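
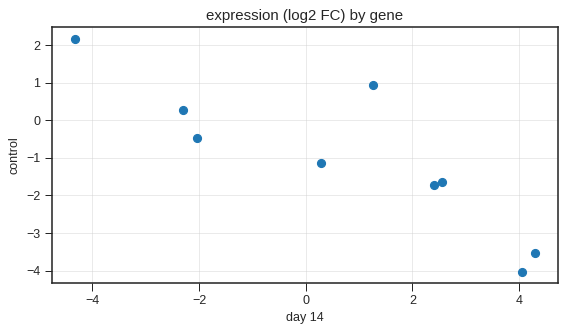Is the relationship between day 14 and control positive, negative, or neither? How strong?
Points are negatively correlated; strong (|r| ≈ 0.9).

negative, strong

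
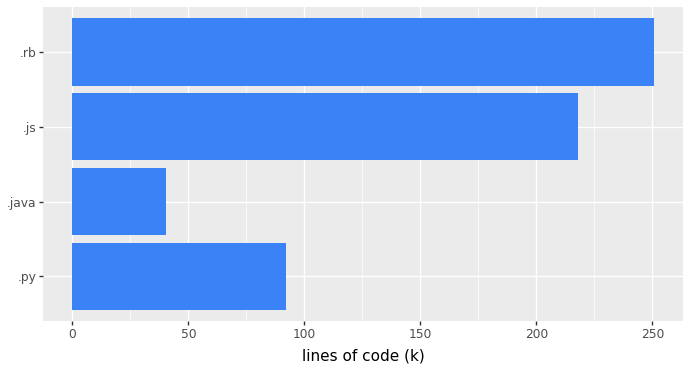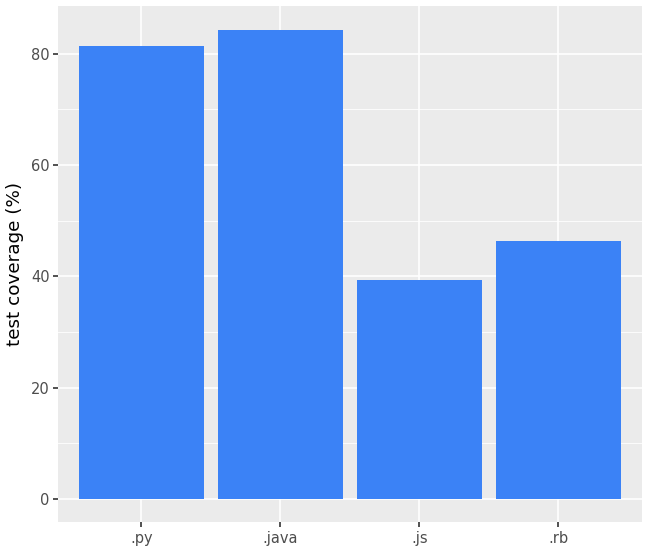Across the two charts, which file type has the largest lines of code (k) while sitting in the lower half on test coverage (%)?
.rb

Chart 2 median test coverage (%) ≈ 60; below-median file types: .js, .rb. Among those, .rb has the highest lines of code (k) (≈ 250).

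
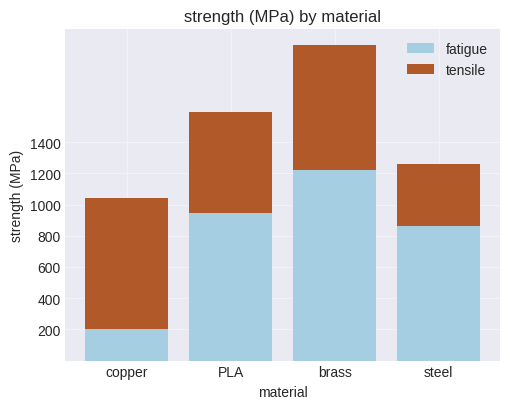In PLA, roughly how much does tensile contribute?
≈ 600

tensile top ≈ 1600, bottom ≈ 1000; segment ≈ 600.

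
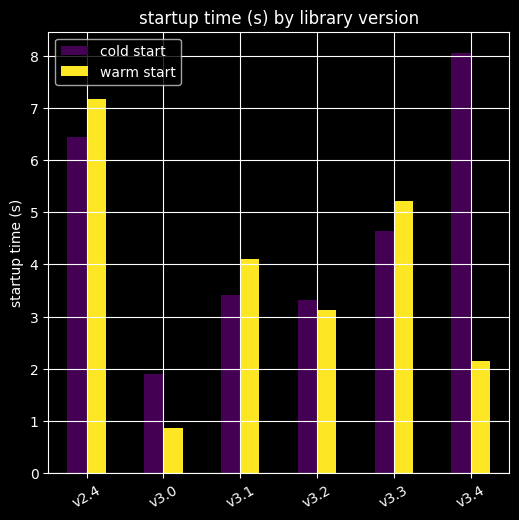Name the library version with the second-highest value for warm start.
Top 3 for warm start: v2.4 ≈ 7, v3.3 ≈ 5, v3.1 ≈ 4.

v3.3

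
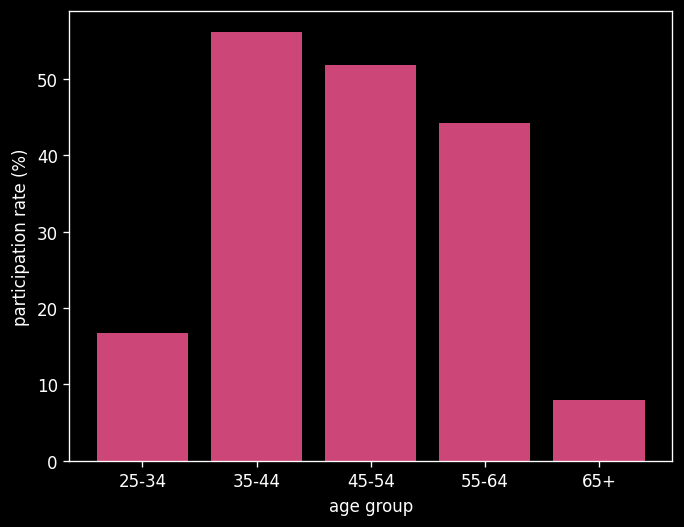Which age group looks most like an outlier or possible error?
65+ ≈ 10; the rest sit between ≈ 15 and ≈ 55.

65+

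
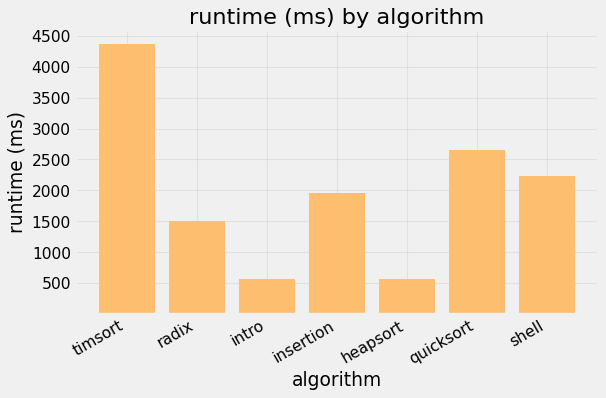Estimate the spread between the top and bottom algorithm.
≈ 4000

Max timsort ≈ 4500, min heapsort ≈ 500; range ≈ 4000.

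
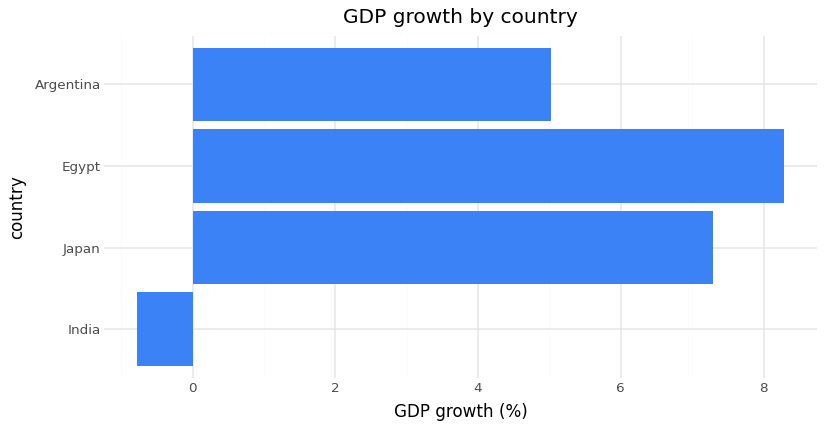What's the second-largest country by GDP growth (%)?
Japan

Top 3: Egypt ≈ 8, Japan ≈ 7, Argentina ≈ 5.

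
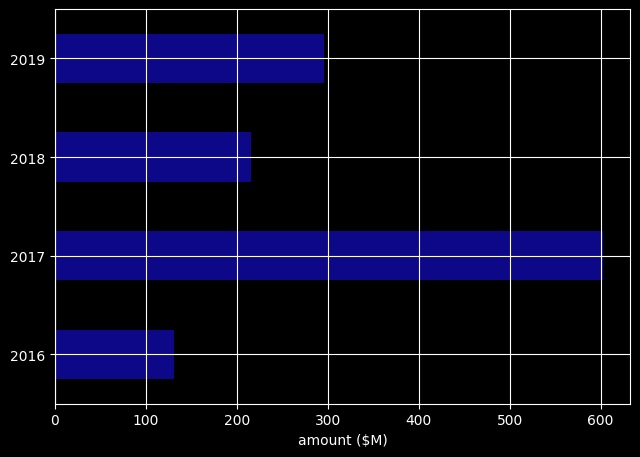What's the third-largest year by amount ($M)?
2018

Top 4: 2017 ≈ 600, 2019 ≈ 300, 2018 ≈ 200, 2016 ≈ 100.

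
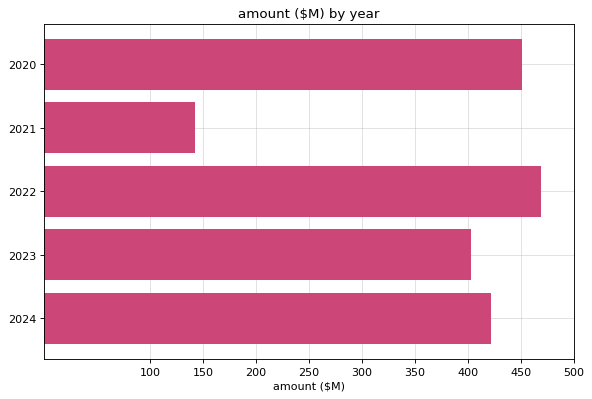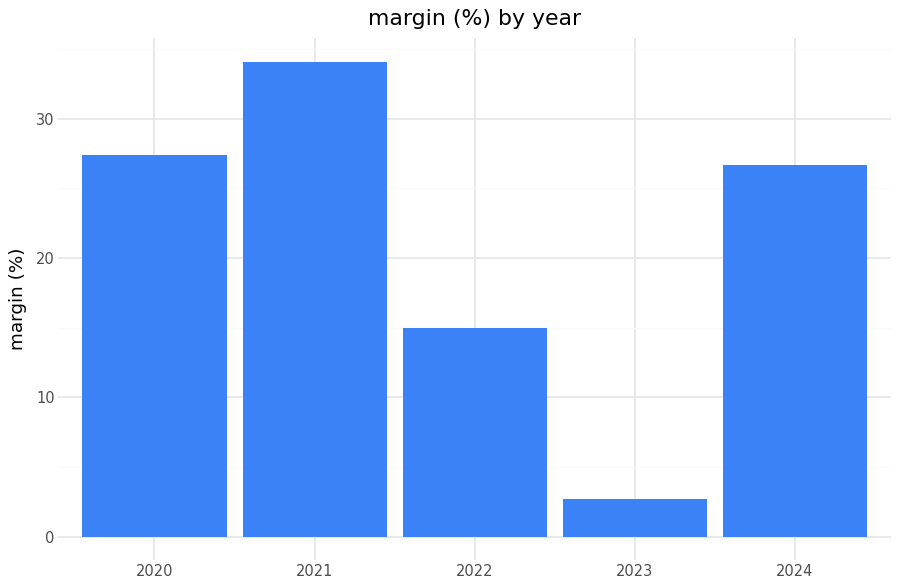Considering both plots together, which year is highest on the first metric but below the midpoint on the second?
2022

Chart 2 median margin (%) ≈ 25; below-median years: 2022, 2023. Among those, 2022 has the highest amount ($M) (≈ 450).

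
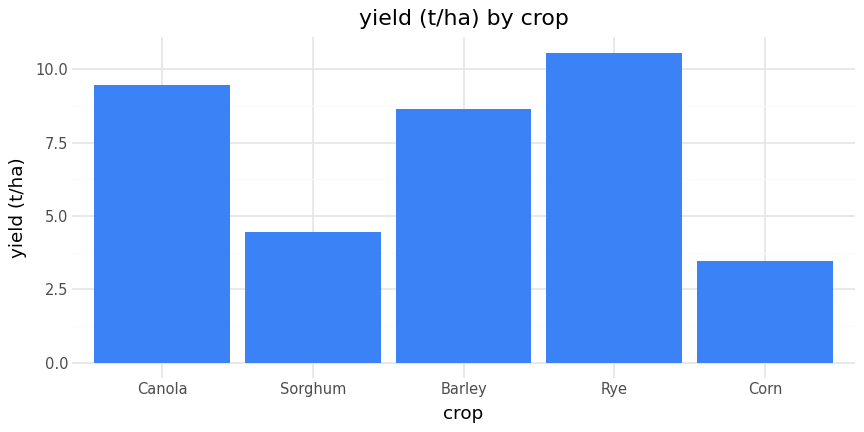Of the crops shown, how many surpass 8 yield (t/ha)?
Above 8: Canola, Barley, Rye.

3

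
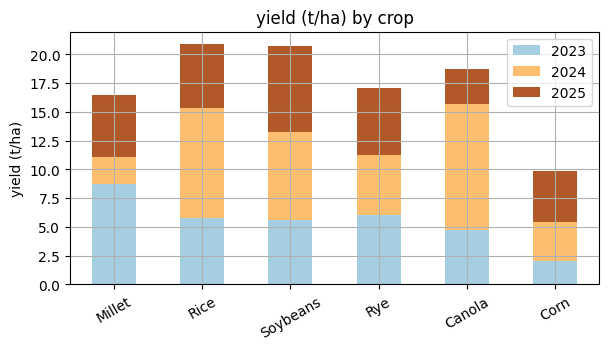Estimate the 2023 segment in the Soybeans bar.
2023 top ≈ 6, bottom ≈ 0; segment ≈ 6.

≈ 6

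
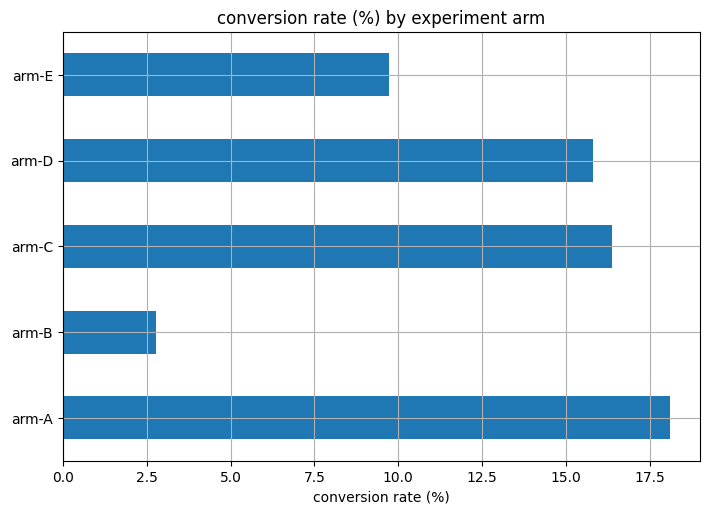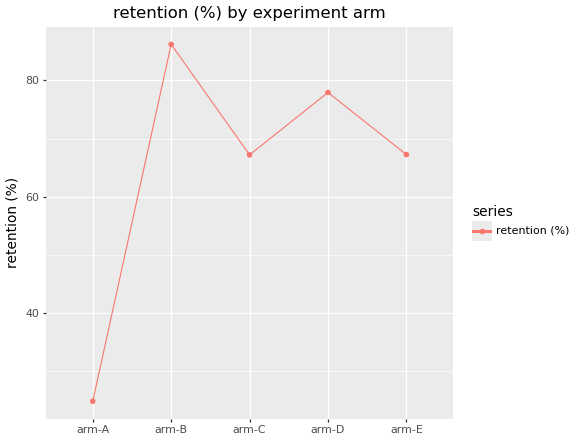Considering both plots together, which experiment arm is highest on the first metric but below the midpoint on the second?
arm-A

Chart 2 median retention (%) ≈ 70; below-median experiment arms: arm-A, arm-C. Among those, arm-A has the highest conversion rate (%) (≈ 18).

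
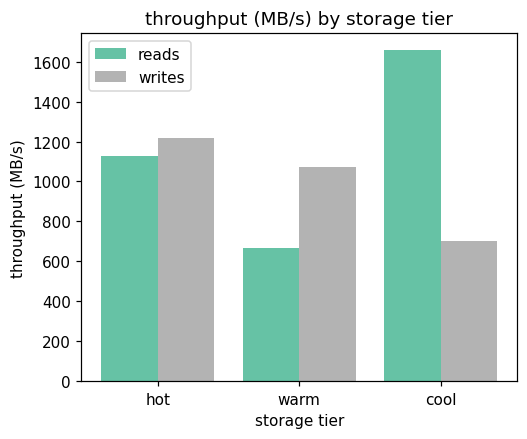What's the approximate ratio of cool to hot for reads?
cool ≈ 1600, hot ≈ 1200; 1600/1200 ≈ 1.33.

≈ 1.33×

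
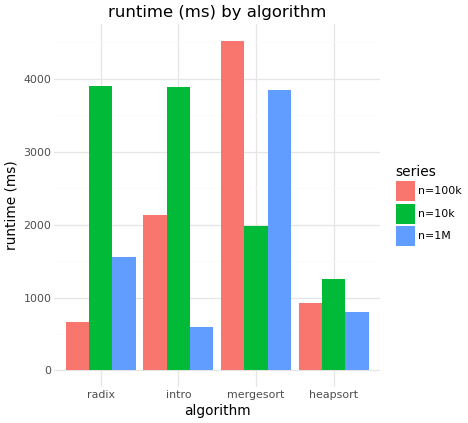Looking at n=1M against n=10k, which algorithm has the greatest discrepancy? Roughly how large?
intro: n=1M ≈ 500, n=10k ≈ 4000 → gap ≈ 3500. Next-largest (radix) is only ≈ 2500.

intro, ≈ 3500 ms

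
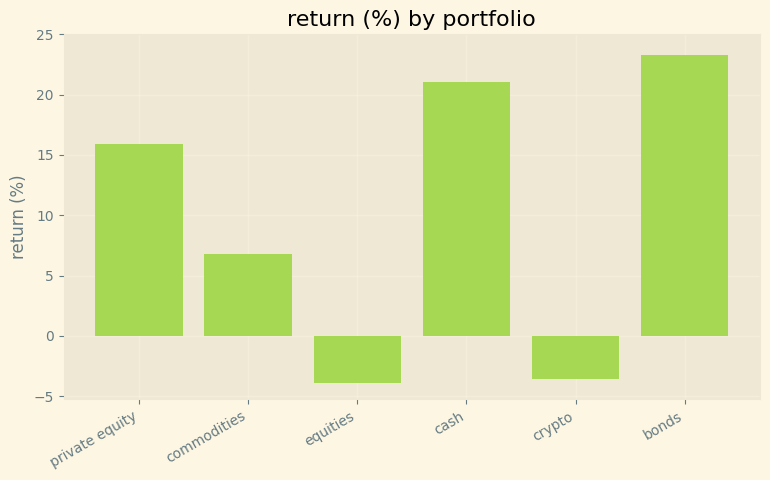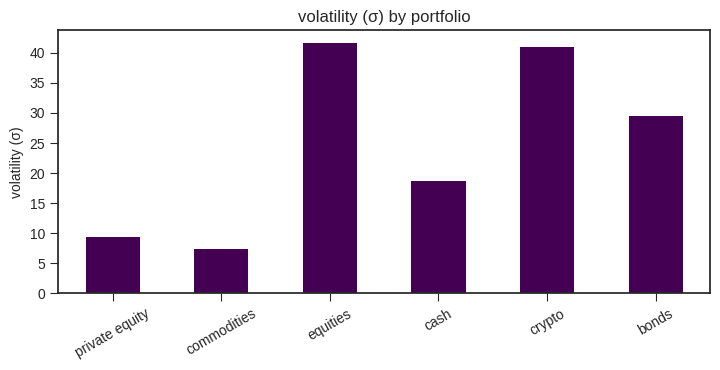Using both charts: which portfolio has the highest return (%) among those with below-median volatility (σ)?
Chart 2 median volatility (σ) ≈ 25; below-median portfolios: private equity, commodities, cash. Among those, cash has the highest return (%) (≈ 20).

cash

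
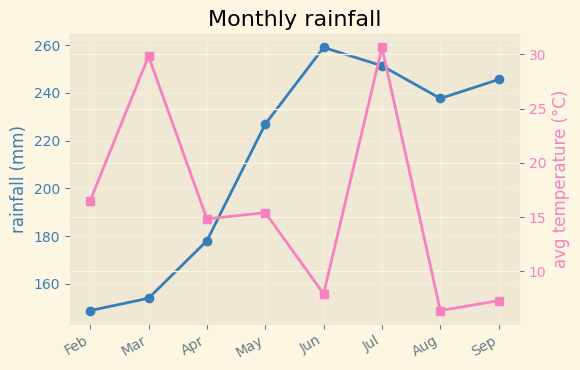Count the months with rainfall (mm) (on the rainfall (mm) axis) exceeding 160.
Above 160: Apr, May, Jun, Jul, Aug, Sep.

6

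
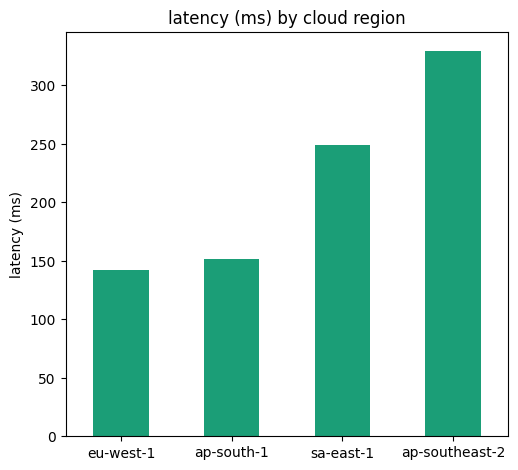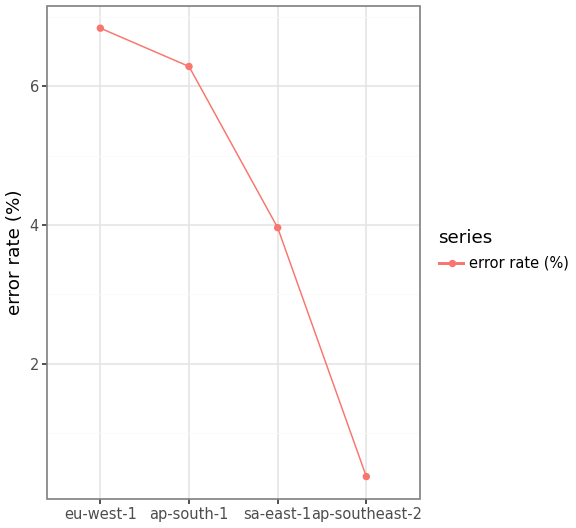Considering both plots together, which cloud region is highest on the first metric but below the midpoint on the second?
ap-southeast-2

Chart 2 median error rate (%) ≈ 5; below-median cloud regions: sa-east-1, ap-southeast-2. Among those, ap-southeast-2 has the highest latency (ms) (≈ 350).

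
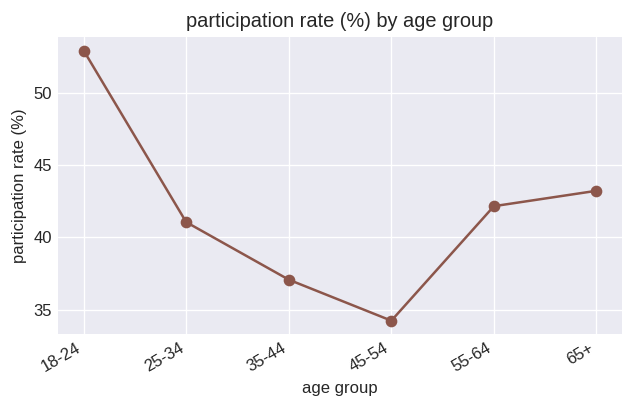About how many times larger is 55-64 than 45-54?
55-64 ≈ 42, 45-54 ≈ 34; 42/34 ≈ 1.24.

≈ 1.24×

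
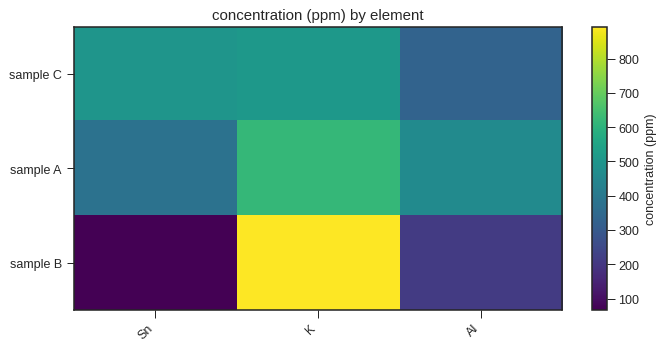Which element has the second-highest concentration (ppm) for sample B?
Al

Top 3 for sample B: K ≈ 900, Al ≈ 200, Sn ≈ 100.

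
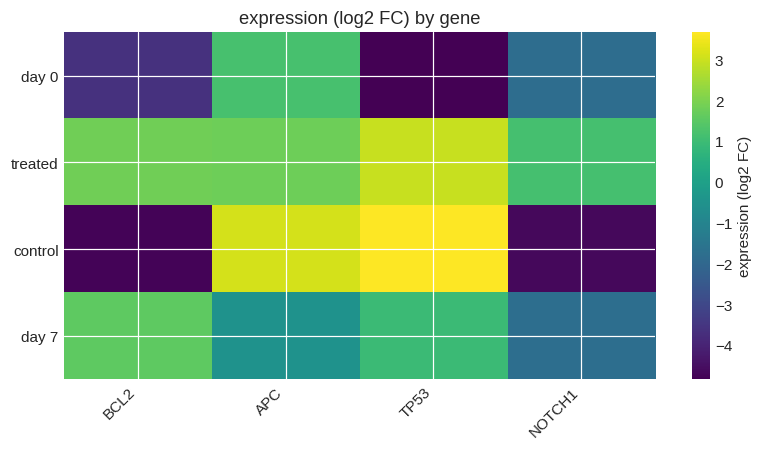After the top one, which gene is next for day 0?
Top 3 for day 0: APC ≈ 1, NOTCH1 ≈ -2, BCL2 ≈ -4.

NOTCH1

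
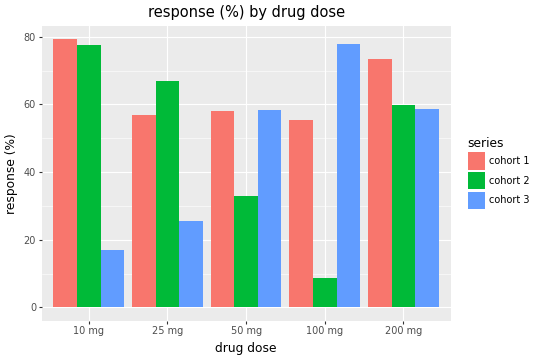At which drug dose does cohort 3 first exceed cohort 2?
25 mg: cohort 3 ≈ 30 vs cohort 2 ≈ 70 (not yet); 50 mg: cohort 3 ≈ 60 vs cohort 2 ≈ 30 (first crossover).

50 mg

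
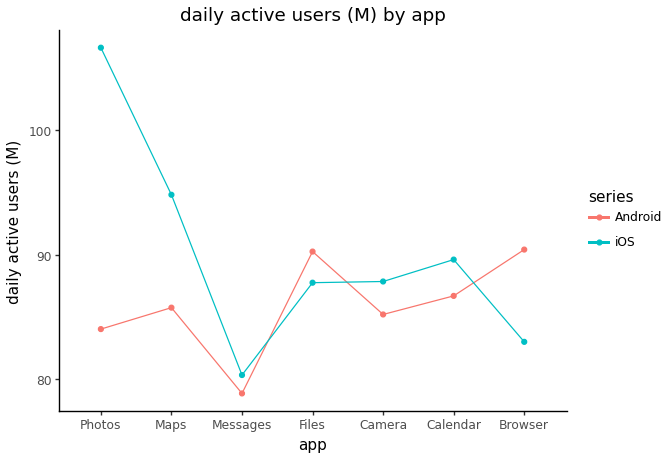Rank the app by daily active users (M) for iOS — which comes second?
Top 3 for iOS: Photos ≈ 105, Maps ≈ 95, Calendar ≈ 90.

Maps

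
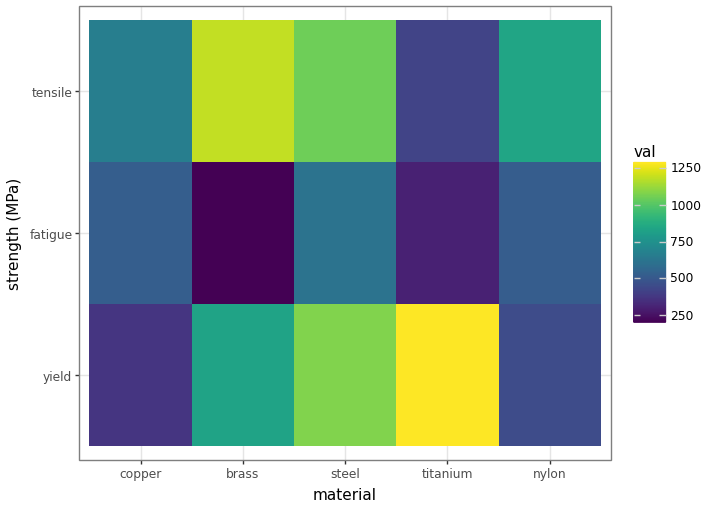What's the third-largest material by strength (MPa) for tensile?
Top 4 for tensile: brass ≈ 1200, steel ≈ 1000, nylon ≈ 800, copper ≈ 700.

nylon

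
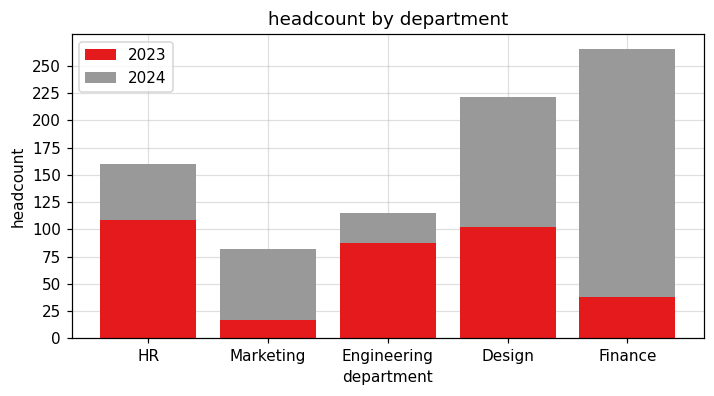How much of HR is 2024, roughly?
≈ 50

2024 top ≈ 150, bottom ≈ 100; segment ≈ 50.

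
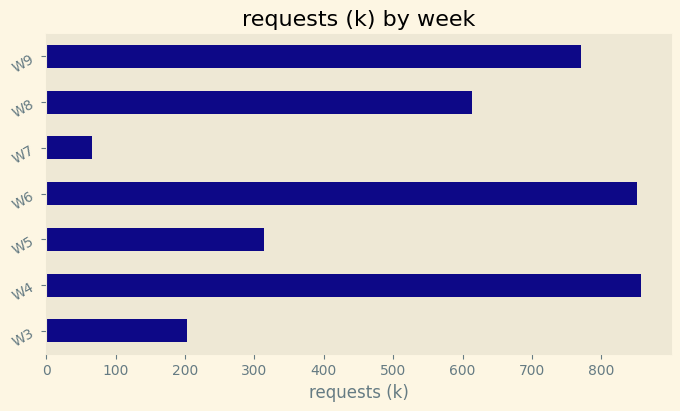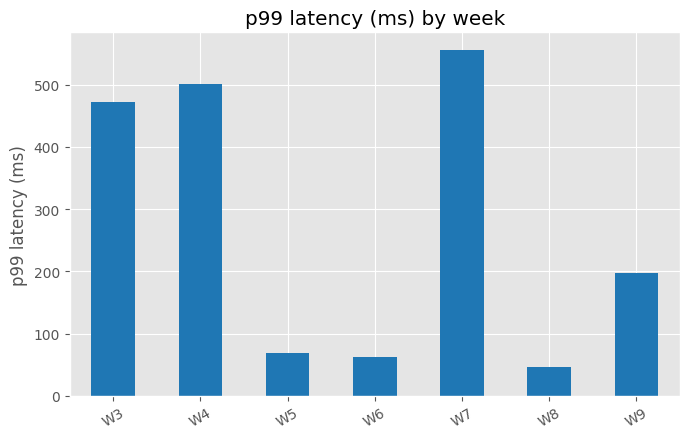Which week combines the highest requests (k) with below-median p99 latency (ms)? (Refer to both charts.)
Chart 2 median p99 latency (ms) ≈ 200; below-median weeks: W5, W6, W8. Among those, W6 has the highest requests (k) (≈ 900).

W6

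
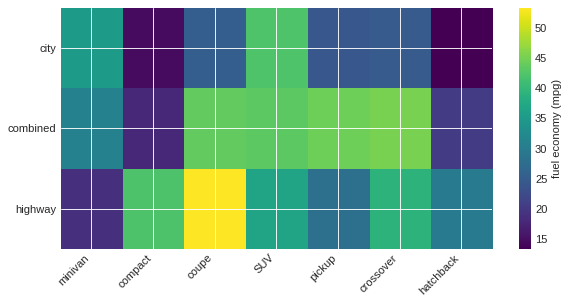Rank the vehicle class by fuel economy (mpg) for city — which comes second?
Top 3 for city: SUV ≈ 40, minivan ≈ 35, coupe ≈ 25.

minivan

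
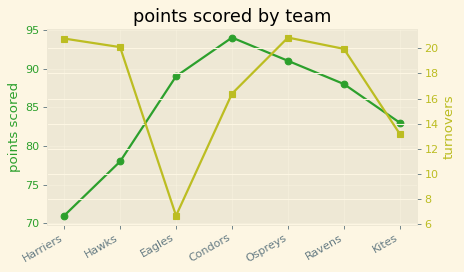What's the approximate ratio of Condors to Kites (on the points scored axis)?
≈ 1.12×

Condors ≈ 94, Kites ≈ 84; 94/84 ≈ 1.12.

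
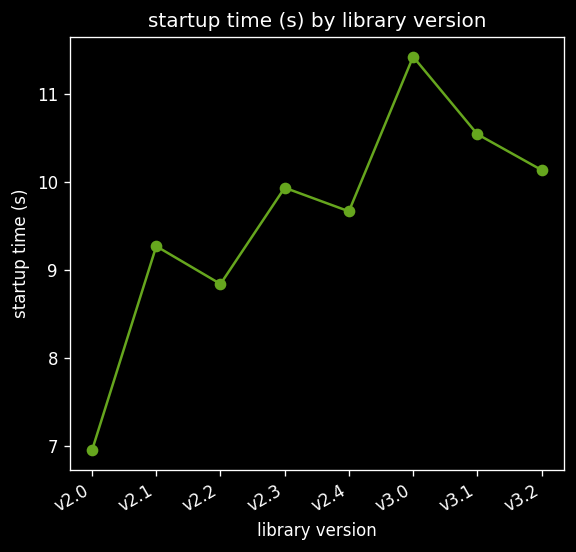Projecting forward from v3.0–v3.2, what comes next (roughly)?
Last three: 11.5, 10.5, 10.0 → slope ≈ -0.75/step → next ≈ 9.25.

≈ 9.25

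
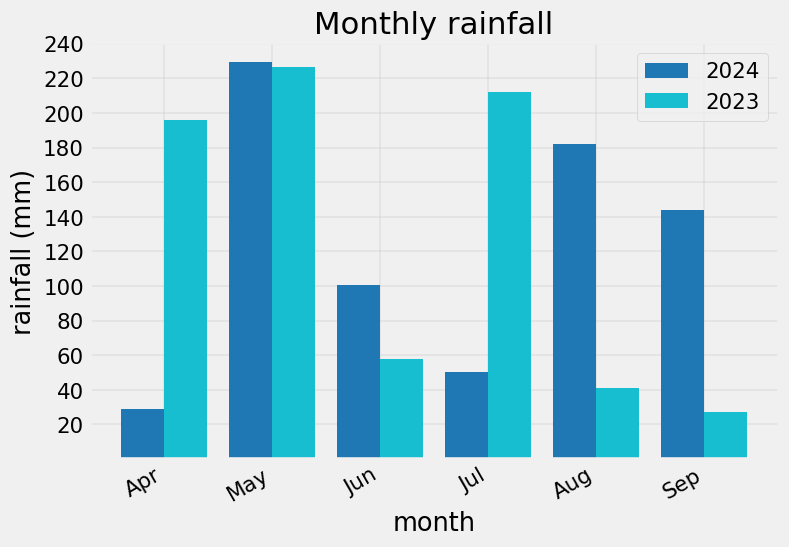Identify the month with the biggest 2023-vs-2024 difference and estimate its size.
Apr, ≈ 180 mm

Apr: 2023 ≈ 200, 2024 ≈ 20 → gap ≈ 180. Next-largest (Jul) is only ≈ 160.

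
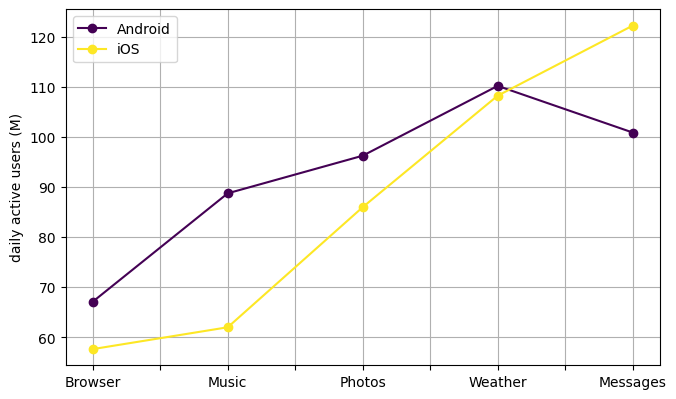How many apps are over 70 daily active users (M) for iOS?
3

Above 70: Photos, Weather, Messages.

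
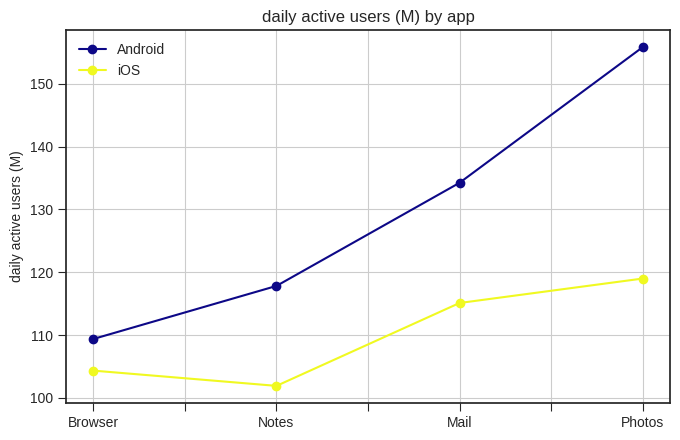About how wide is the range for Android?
≈ 45

Max Photos ≈ 155, min Browser ≈ 110; range ≈ 45.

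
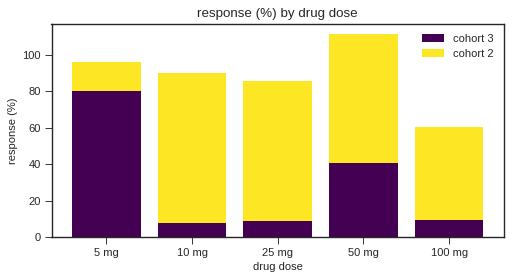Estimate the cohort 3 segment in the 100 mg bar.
cohort 3 top ≈ 10, bottom ≈ 0; segment ≈ 10.

≈ 10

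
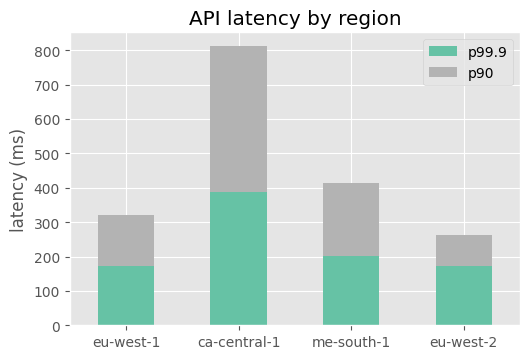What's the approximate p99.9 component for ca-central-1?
≈ 400

p99.9 top ≈ 400, bottom ≈ 0; segment ≈ 400.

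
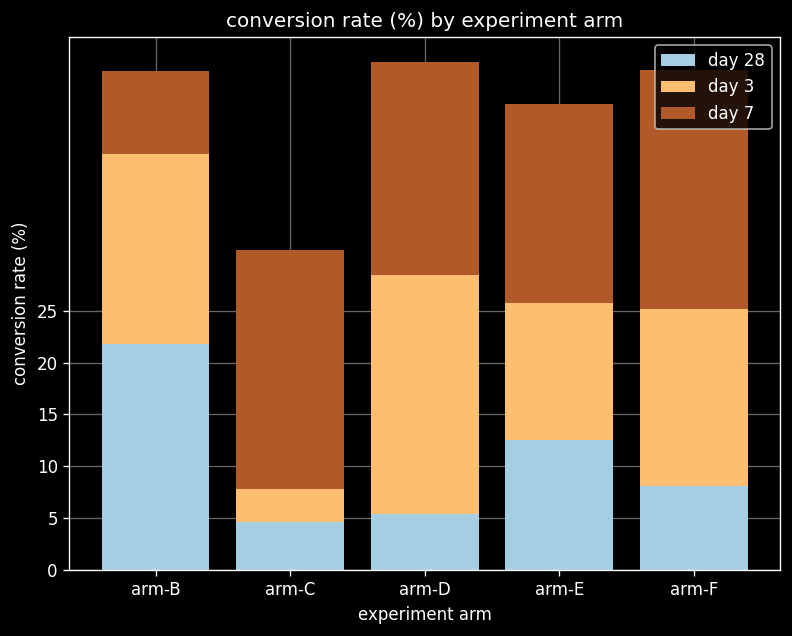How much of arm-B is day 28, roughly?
day 28 top ≈ 20, bottom ≈ 0; segment ≈ 20.

≈ 20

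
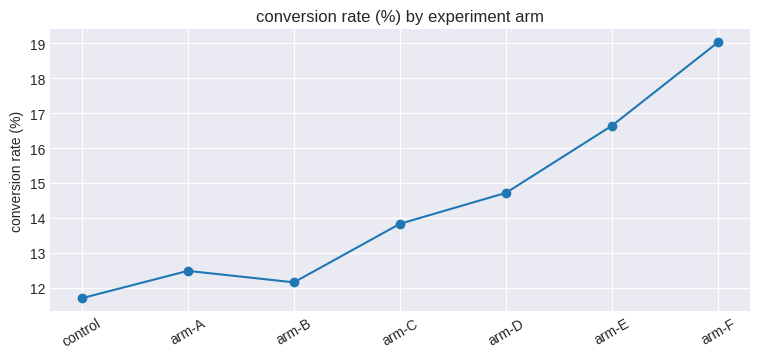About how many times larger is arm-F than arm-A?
≈ 1.58×

arm-F ≈ 19, arm-A ≈ 12; 19/12 ≈ 1.58.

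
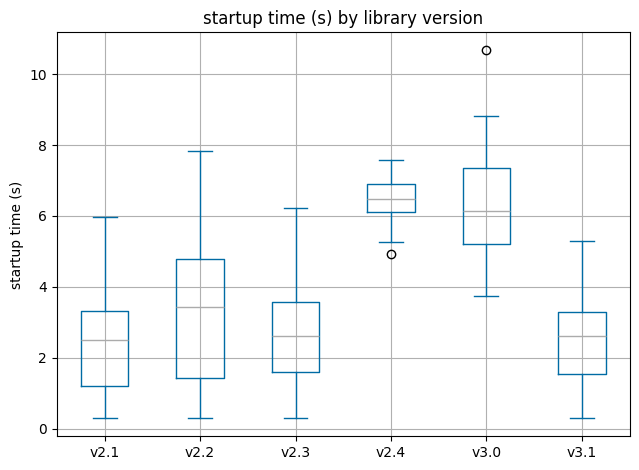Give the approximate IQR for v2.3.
Q3 ≈ 3.5, Q1 ≈ 1.5; IQR ≈ 2.0.

≈ 2.0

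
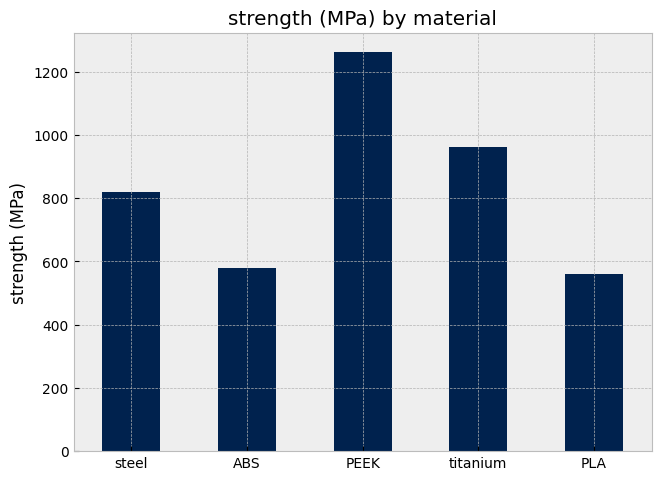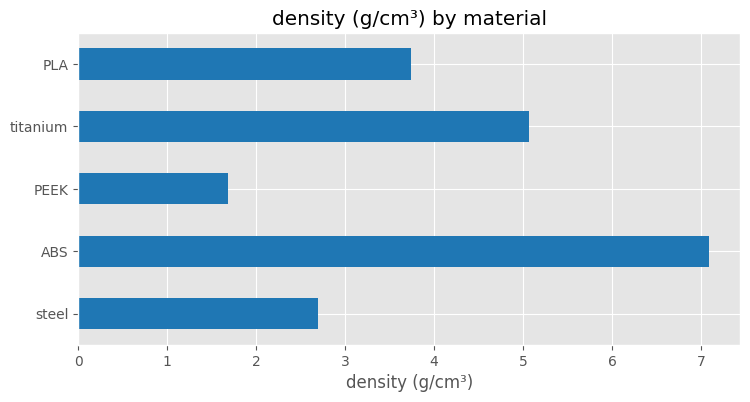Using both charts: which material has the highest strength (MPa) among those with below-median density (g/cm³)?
Chart 2 median density (g/cm³) ≈ 4; below-median materials: steel, PEEK. Among those, PEEK has the highest strength (MPa) (≈ 1200).

PEEK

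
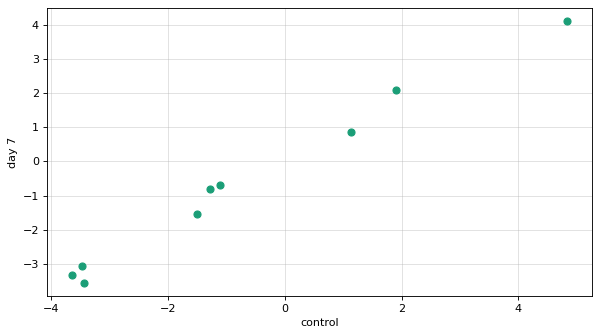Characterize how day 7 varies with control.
positive, strong

Points are positively correlated; strong (|r| ≈ 1.0).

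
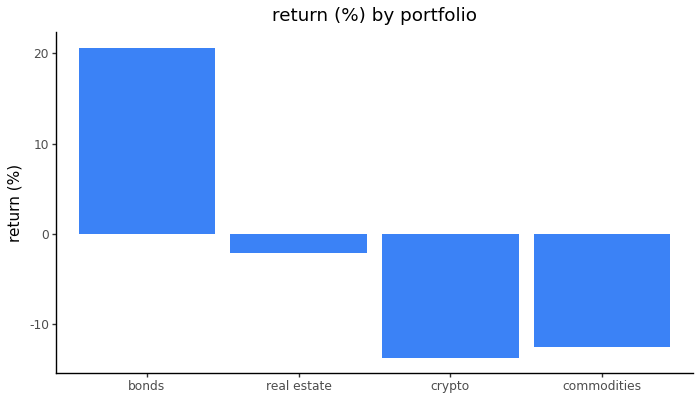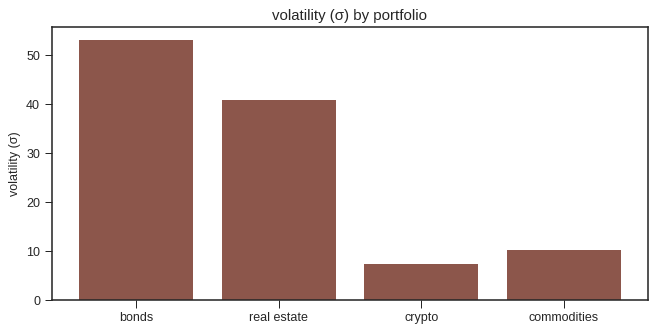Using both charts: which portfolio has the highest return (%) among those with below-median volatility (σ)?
Chart 2 median volatility (σ) ≈ 25; below-median portfolios: crypto, commodities. Among those, commodities has the highest return (%) (≈ -12).

commodities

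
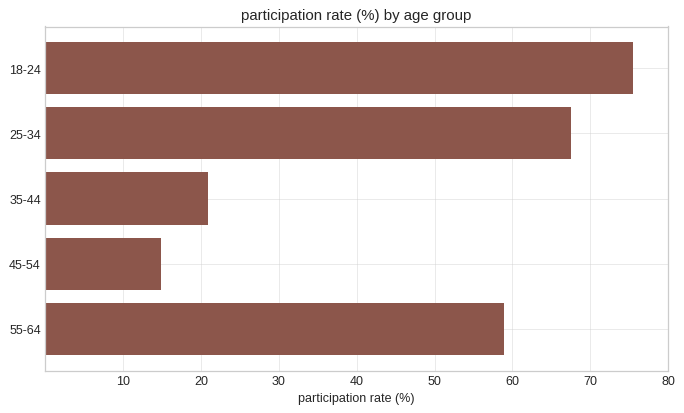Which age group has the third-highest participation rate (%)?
Top 4: 18-24 ≈ 80, 25-34 ≈ 70, 55-64 ≈ 60, 35-44 ≈ 20.

55-64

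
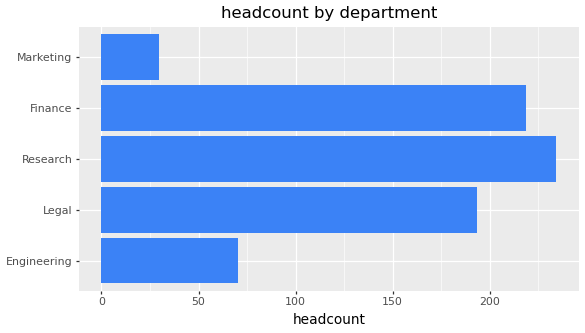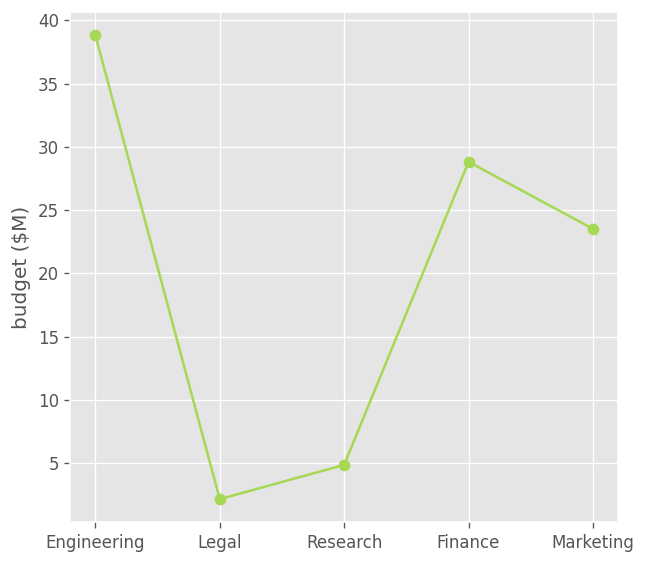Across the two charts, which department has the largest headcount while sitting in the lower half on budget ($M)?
Research

Chart 2 median budget ($M) ≈ 25; below-median departments: Legal, Research. Among those, Research has the highest headcount (≈ 225).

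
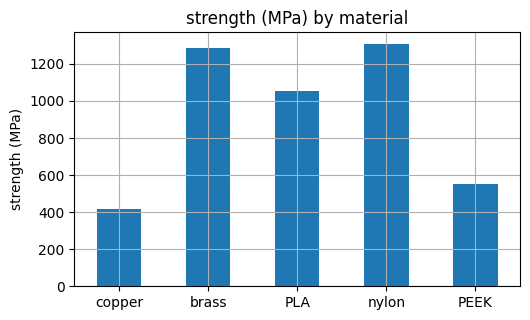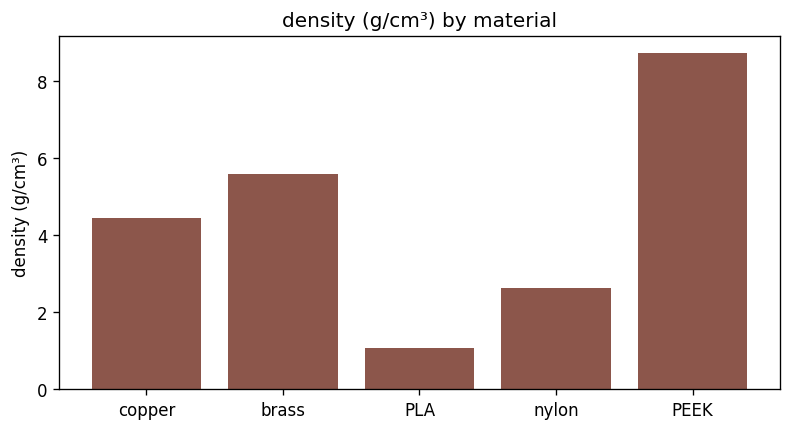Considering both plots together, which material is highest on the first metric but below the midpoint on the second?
Chart 2 median density (g/cm³) ≈ 4; below-median materials: PLA, nylon. Among those, nylon has the highest strength (MPa) (≈ 1400).

nylon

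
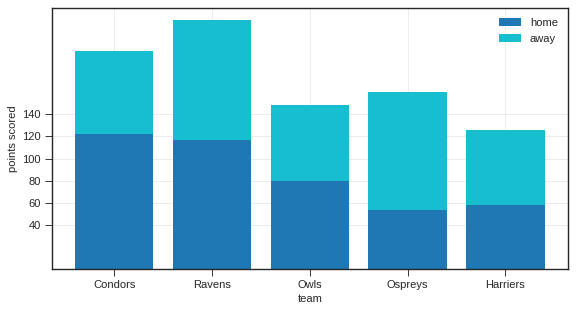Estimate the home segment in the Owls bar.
≈ 80

home top ≈ 80, bottom ≈ 0; segment ≈ 80.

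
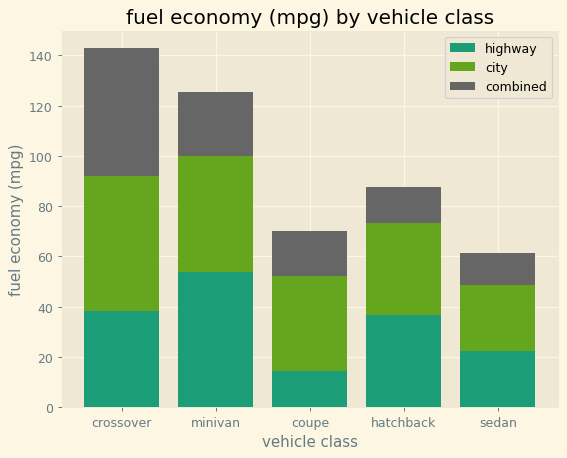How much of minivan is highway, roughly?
≈ 60

highway top ≈ 60, bottom ≈ 0; segment ≈ 60.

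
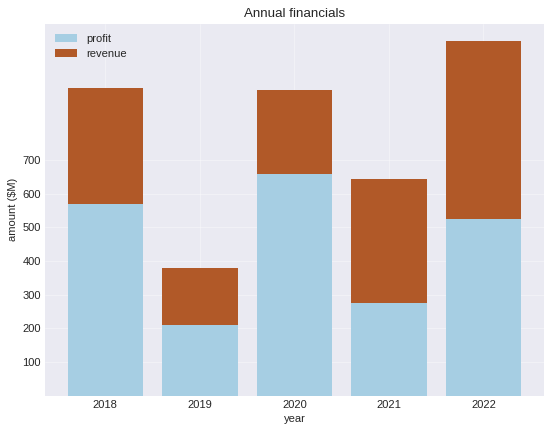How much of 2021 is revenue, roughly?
≈ 300

revenue top ≈ 600, bottom ≈ 300; segment ≈ 300.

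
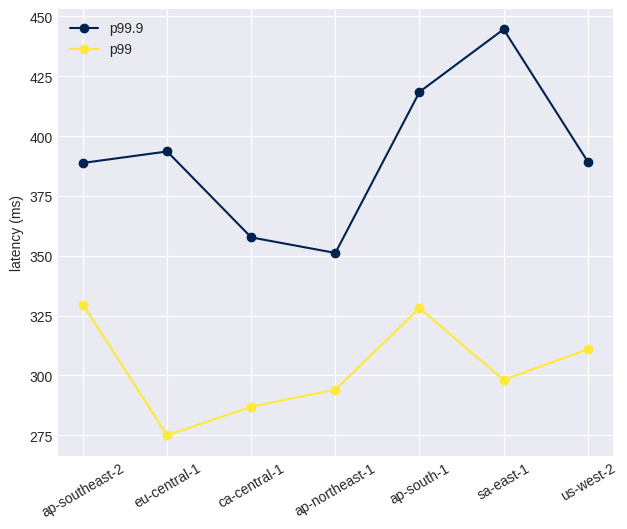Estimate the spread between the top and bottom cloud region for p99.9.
≈ 80

Max sa-east-1 ≈ 440, min ap-northeast-1 ≈ 360; range ≈ 80.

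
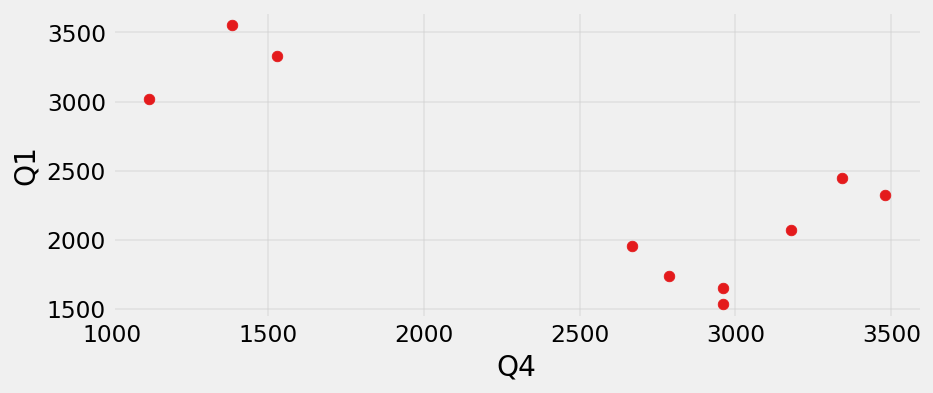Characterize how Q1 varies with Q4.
negative, strong

Points are negatively correlated; strong (|r| ≈ 0.8).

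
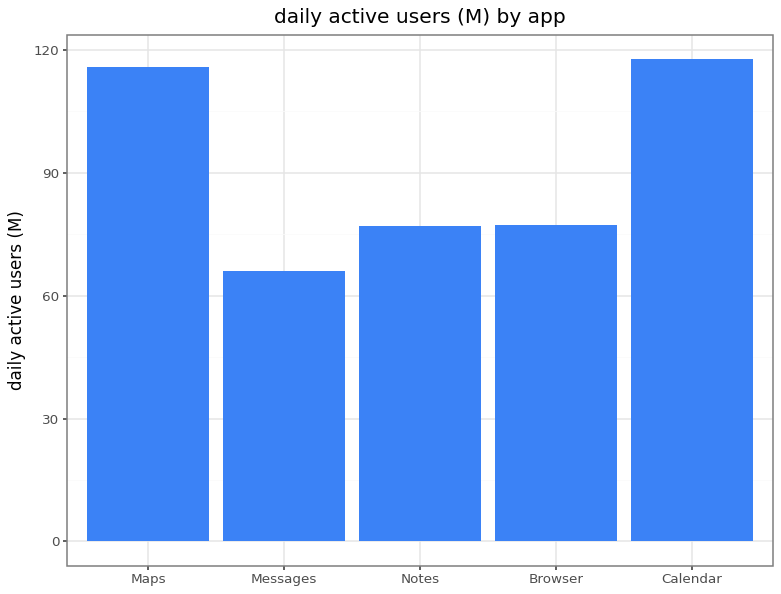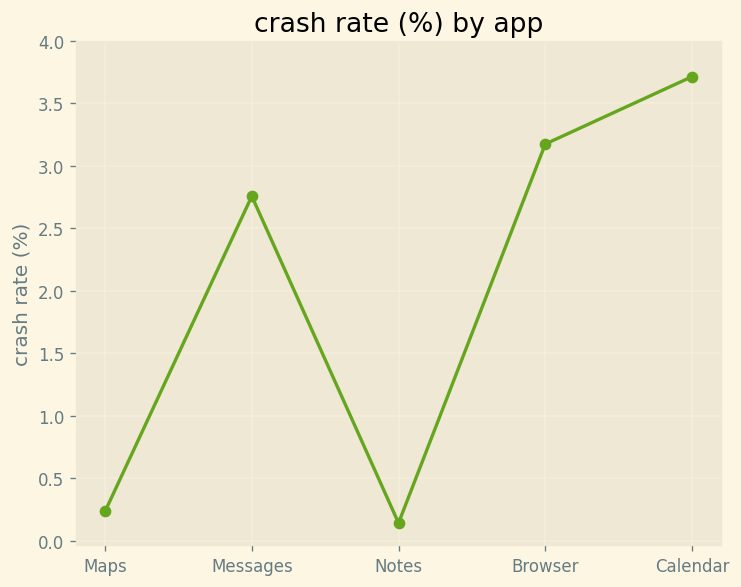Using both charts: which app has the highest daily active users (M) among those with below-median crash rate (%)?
Chart 2 median crash rate (%) ≈ 3; below-median apps: Maps, Notes. Among those, Maps has the highest daily active users (M) (≈ 120).

Maps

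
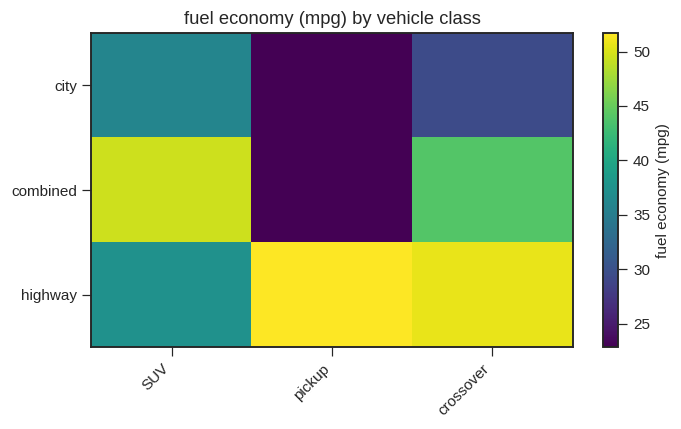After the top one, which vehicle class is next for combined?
Top 3 for combined: SUV ≈ 50, crossover ≈ 45, pickup ≈ 25.

crossover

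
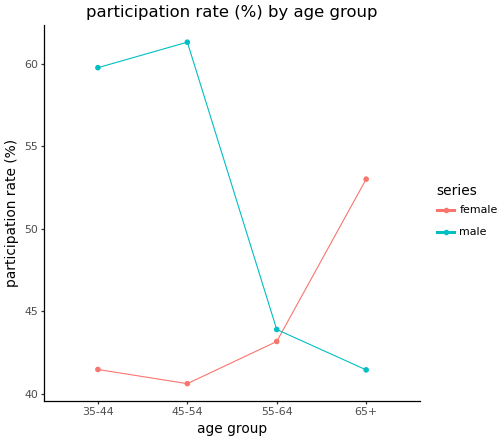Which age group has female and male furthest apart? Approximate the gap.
45-54: female ≈ 40, male ≈ 62 → gap ≈ 22. Next-largest (35-44) is only ≈ 18.

45-54, ≈ 22 %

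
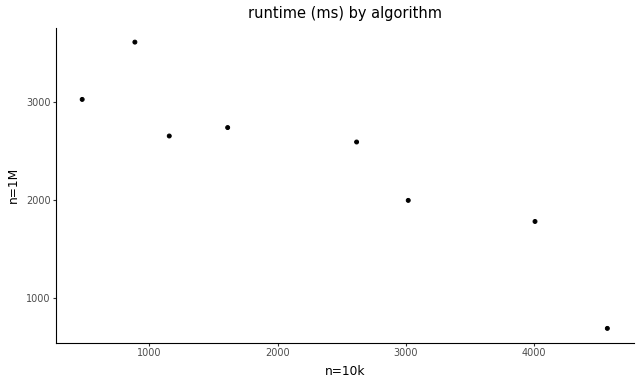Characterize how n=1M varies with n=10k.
negative, strong

Points are negatively correlated; strong (|r| ≈ 0.9).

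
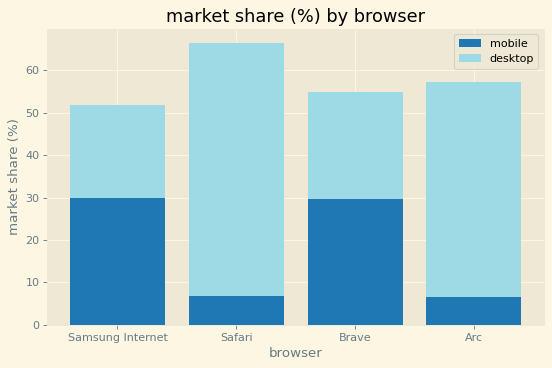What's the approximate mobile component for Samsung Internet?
mobile top ≈ 30, bottom ≈ 0; segment ≈ 30.

≈ 30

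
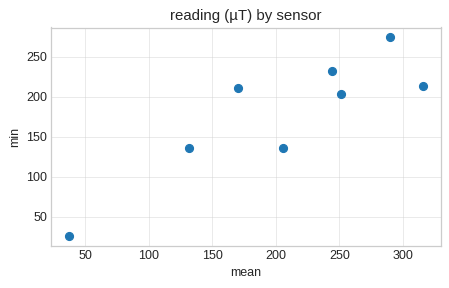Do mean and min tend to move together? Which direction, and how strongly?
Points are positively correlated; strong (|r| ≈ 0.9).

positive, strong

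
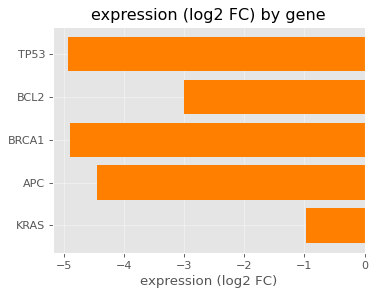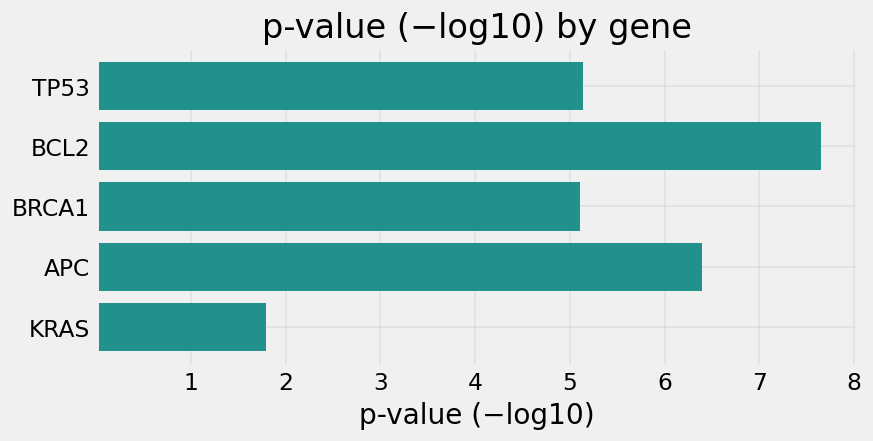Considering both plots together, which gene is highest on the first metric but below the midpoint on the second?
KRAS

Chart 2 median p-value (−log10) ≈ 5; below-median genes: BRCA1, KRAS. Among those, KRAS has the highest expression (log2 FC) (≈ -1).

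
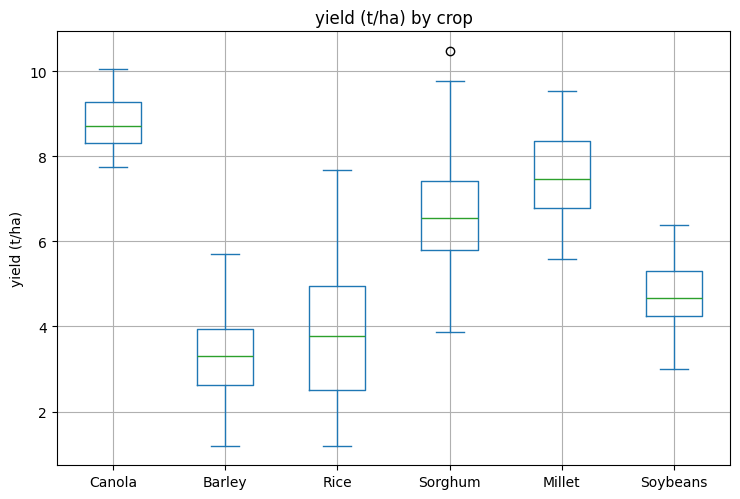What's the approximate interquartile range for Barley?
≈ 1.5

Q3 ≈ 4.0, Q1 ≈ 2.5; IQR ≈ 1.5.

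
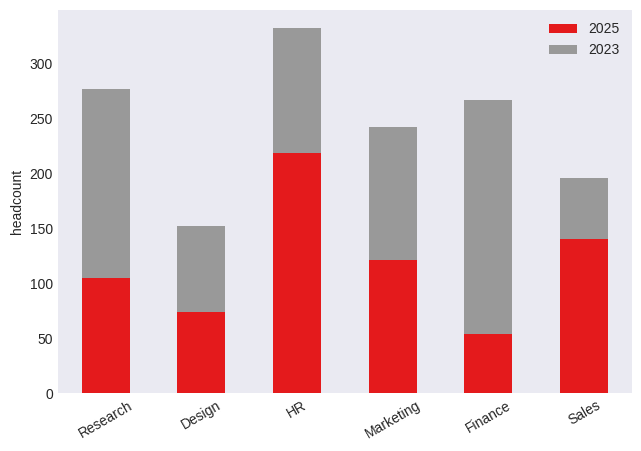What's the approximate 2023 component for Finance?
≈ 200

2023 top ≈ 250, bottom ≈ 50; segment ≈ 200.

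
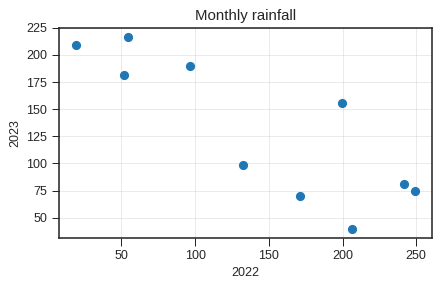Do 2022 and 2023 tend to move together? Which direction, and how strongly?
negative, strong

Points are negatively correlated; strong (|r| ≈ 0.8).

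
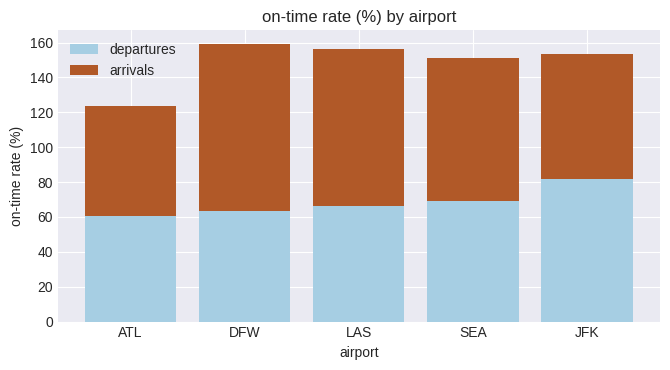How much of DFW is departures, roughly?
≈ 60

departures top ≈ 60, bottom ≈ 0; segment ≈ 60.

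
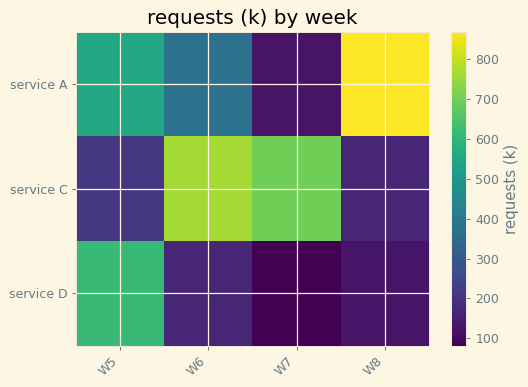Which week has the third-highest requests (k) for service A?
W6

Top 4 for service A: W8 ≈ 900, W5 ≈ 600, W6 ≈ 400, W7 ≈ 100.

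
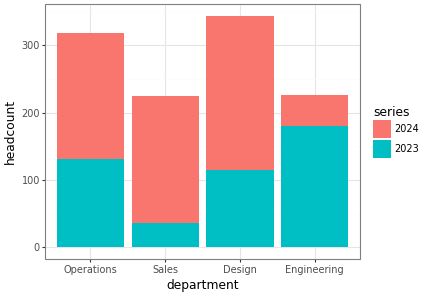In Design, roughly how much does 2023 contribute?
≈ 100

2023 top ≈ 100, bottom ≈ 0; segment ≈ 100.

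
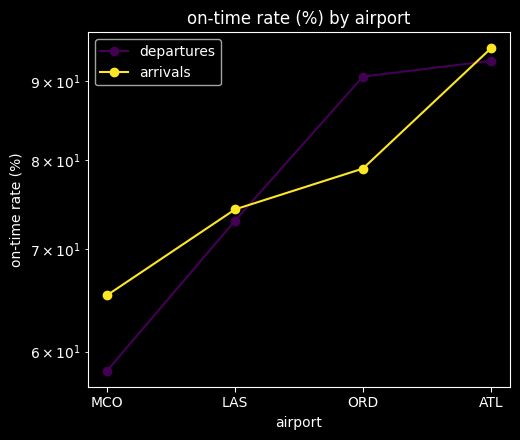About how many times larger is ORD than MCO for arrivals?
ORD ≈ 80, MCO ≈ 65; 80/65 ≈ 1.23.

≈ 1.23×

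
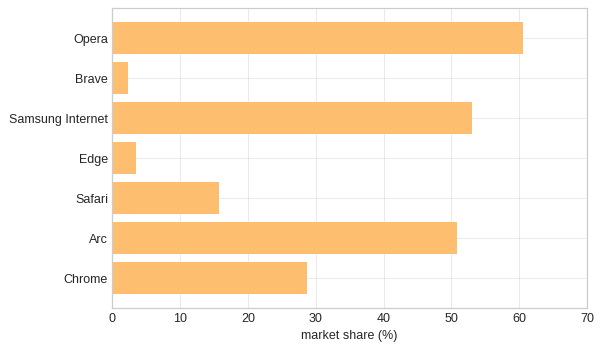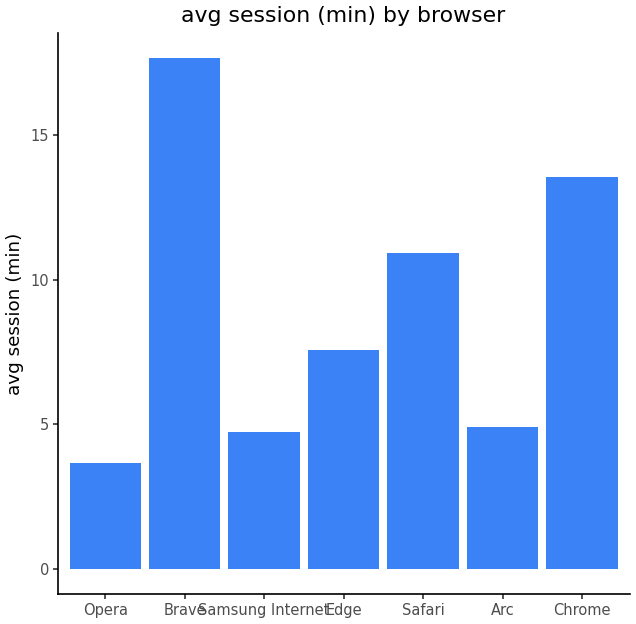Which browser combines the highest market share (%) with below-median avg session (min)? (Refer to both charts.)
Chart 2 median avg session (min) ≈ 8; below-median browsers: Opera, Samsung Internet, Arc. Among those, Opera has the highest market share (%) (≈ 60).

Opera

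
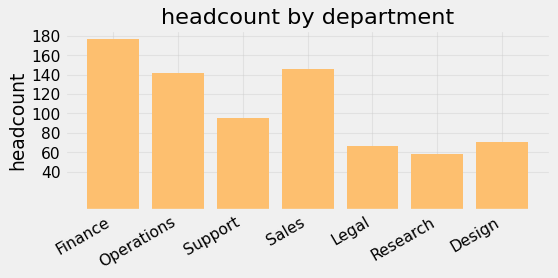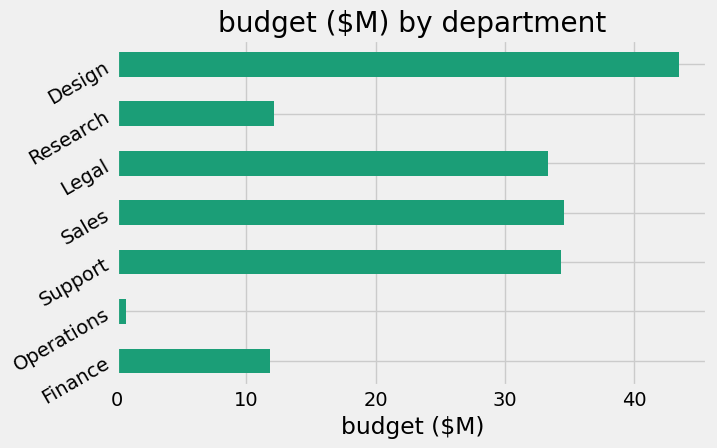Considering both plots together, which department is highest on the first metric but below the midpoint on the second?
Finance

Chart 2 median budget ($M) ≈ 35; below-median departments: Finance, Operations, Research. Among those, Finance has the highest headcount (≈ 180).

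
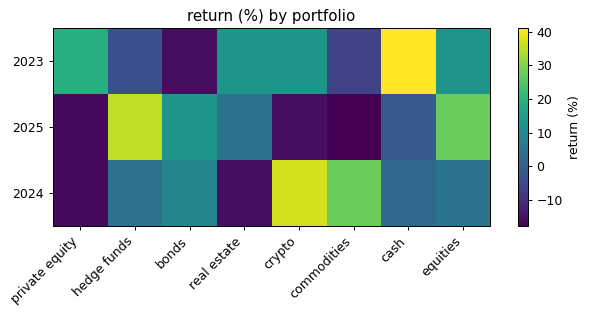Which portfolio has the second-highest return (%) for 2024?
Top 3 for 2024: crypto ≈ 35, commodities ≈ 30, bonds ≈ 10.

commodities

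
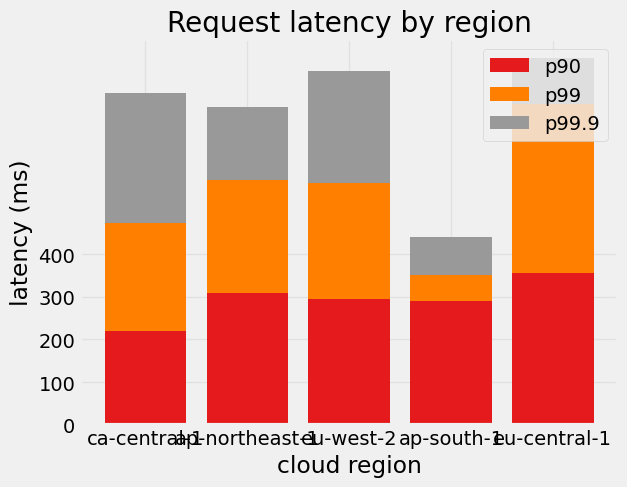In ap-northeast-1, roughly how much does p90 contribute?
p90 top ≈ 300, bottom ≈ 0; segment ≈ 300.

≈ 300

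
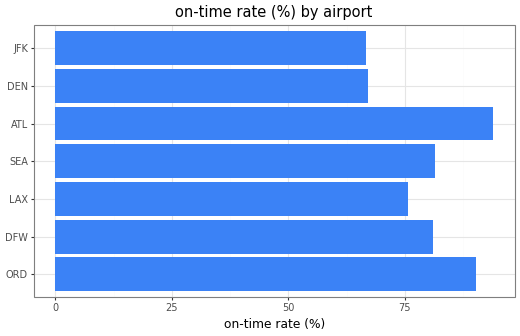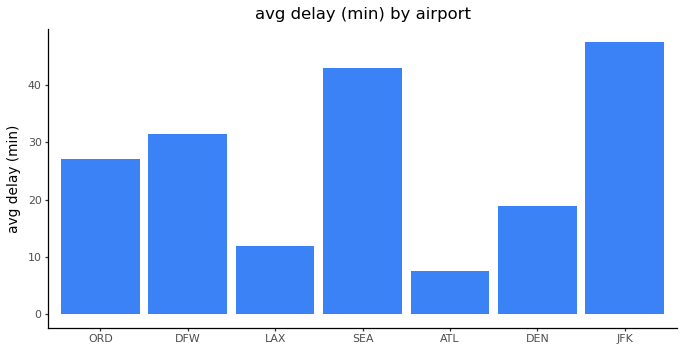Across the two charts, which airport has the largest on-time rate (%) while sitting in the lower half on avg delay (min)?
ATL

Chart 2 median avg delay (min) ≈ 25; below-median airports: LAX, ATL, DEN. Among those, ATL has the highest on-time rate (%) (≈ 90).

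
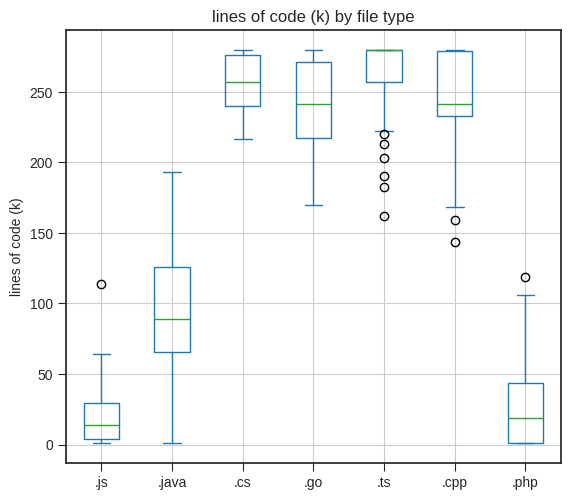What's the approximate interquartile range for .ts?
Q3 ≈ 275, Q1 ≈ 250; IQR ≈ 25.

≈ 25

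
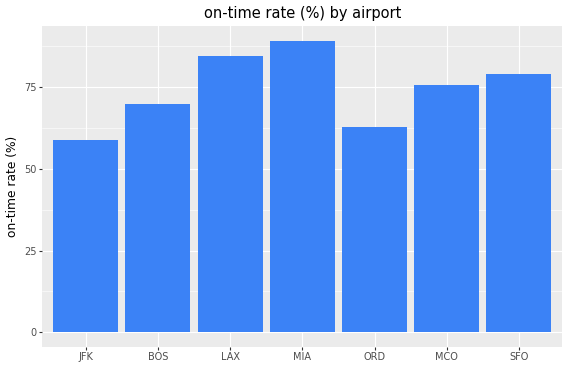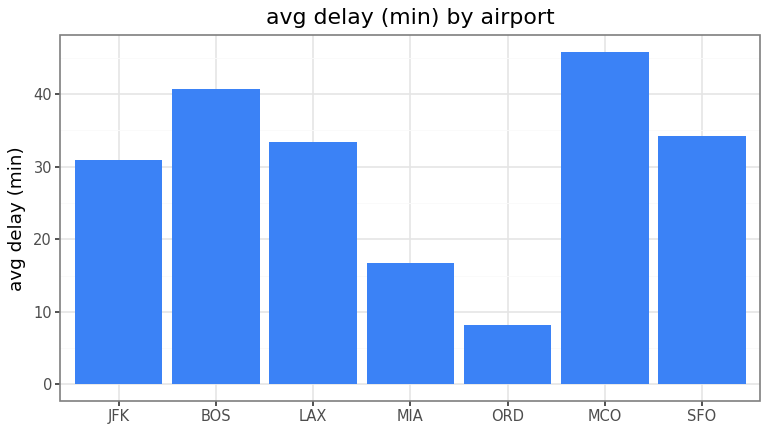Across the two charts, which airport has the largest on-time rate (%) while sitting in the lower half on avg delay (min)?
Chart 2 median avg delay (min) ≈ 35; below-median airports: JFK, MIA, ORD. Among those, MIA has the highest on-time rate (%) (≈ 90).

MIA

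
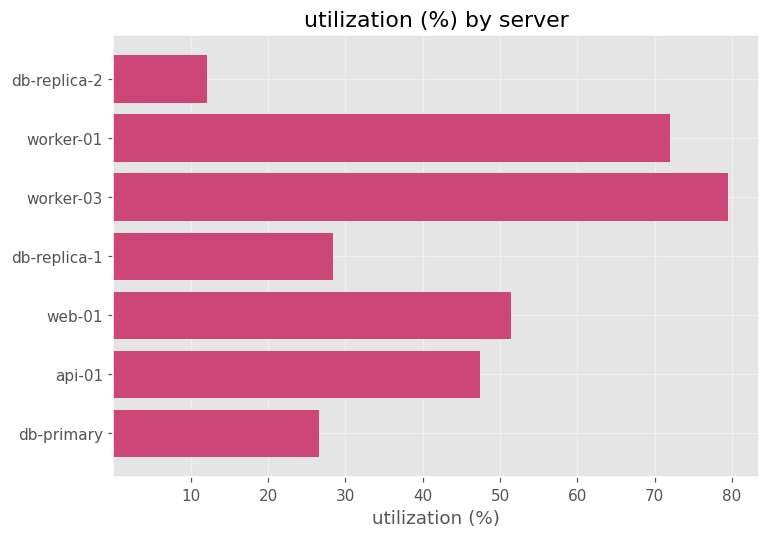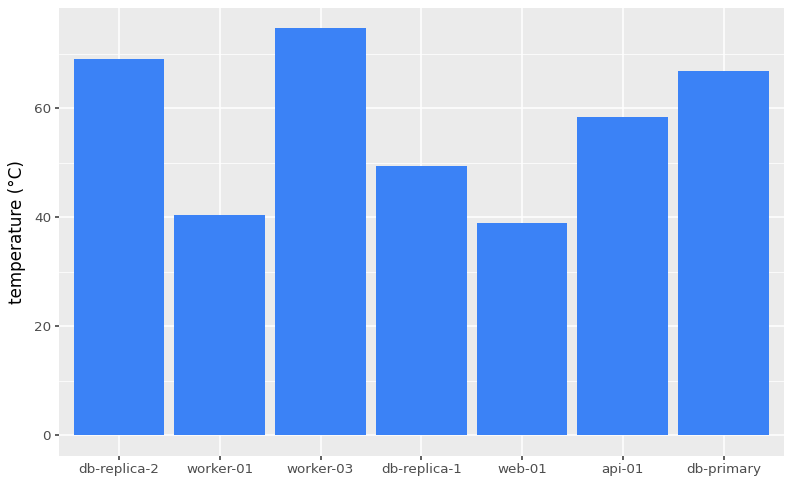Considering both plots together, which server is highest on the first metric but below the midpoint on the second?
worker-01

Chart 2 median temperature (°C) ≈ 60; below-median servers: worker-01, db-replica-1, web-01. Among those, worker-01 has the highest utilization (%) (≈ 70).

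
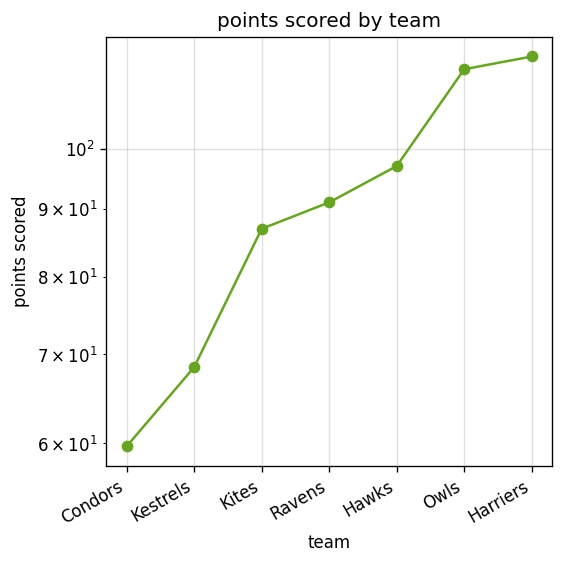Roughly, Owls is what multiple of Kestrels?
≈ 1.64×

Owls ≈ 115, Kestrels ≈ 70; 115/70 ≈ 1.64.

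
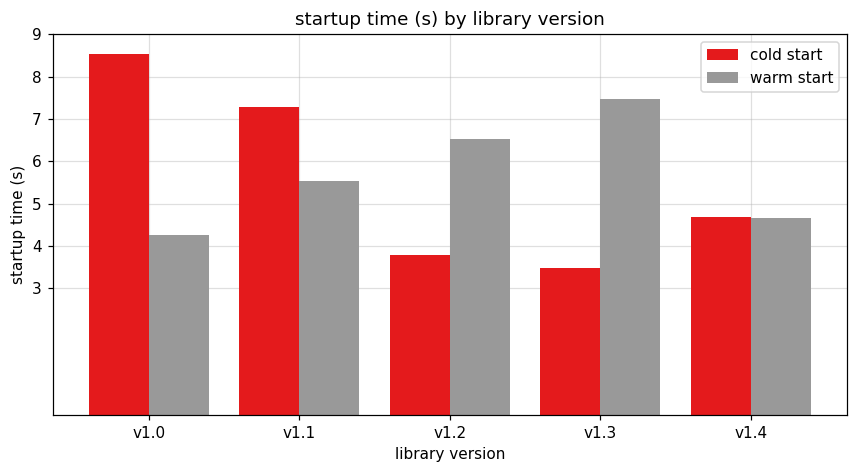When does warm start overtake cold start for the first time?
v1.2

v1.1: warm start ≈ 6 vs cold start ≈ 7 (not yet); v1.2: warm start ≈ 7 vs cold start ≈ 4 (first crossover).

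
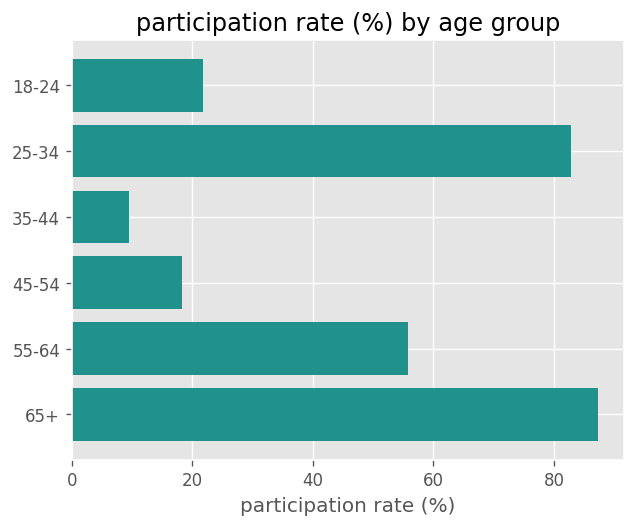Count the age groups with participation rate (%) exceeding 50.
Above 50: 25-34, 55-64, 65+.

3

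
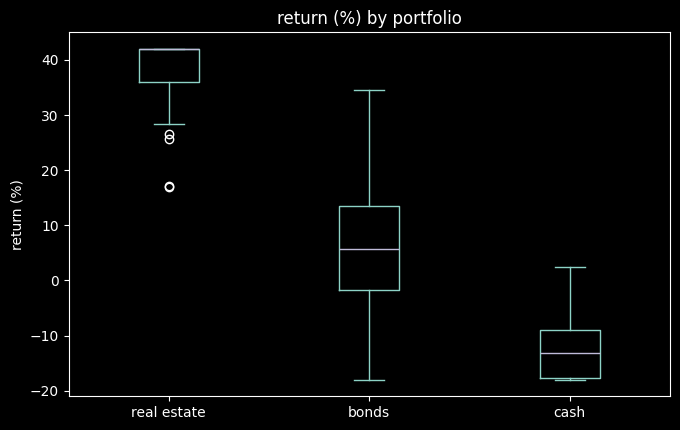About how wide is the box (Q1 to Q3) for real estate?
≈ 5

Q3 ≈ 40, Q1 ≈ 35; IQR ≈ 5.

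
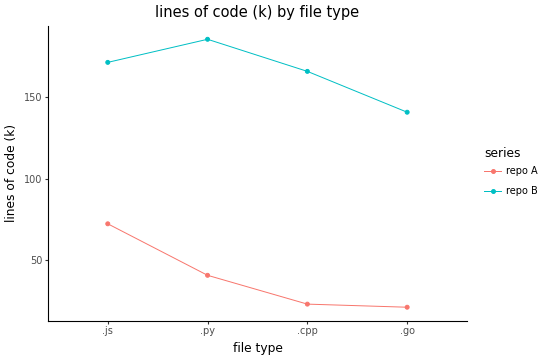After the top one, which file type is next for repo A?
Top 3 for repo A: .js ≈ 80, .py ≈ 40, .cpp ≈ 20.

.py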